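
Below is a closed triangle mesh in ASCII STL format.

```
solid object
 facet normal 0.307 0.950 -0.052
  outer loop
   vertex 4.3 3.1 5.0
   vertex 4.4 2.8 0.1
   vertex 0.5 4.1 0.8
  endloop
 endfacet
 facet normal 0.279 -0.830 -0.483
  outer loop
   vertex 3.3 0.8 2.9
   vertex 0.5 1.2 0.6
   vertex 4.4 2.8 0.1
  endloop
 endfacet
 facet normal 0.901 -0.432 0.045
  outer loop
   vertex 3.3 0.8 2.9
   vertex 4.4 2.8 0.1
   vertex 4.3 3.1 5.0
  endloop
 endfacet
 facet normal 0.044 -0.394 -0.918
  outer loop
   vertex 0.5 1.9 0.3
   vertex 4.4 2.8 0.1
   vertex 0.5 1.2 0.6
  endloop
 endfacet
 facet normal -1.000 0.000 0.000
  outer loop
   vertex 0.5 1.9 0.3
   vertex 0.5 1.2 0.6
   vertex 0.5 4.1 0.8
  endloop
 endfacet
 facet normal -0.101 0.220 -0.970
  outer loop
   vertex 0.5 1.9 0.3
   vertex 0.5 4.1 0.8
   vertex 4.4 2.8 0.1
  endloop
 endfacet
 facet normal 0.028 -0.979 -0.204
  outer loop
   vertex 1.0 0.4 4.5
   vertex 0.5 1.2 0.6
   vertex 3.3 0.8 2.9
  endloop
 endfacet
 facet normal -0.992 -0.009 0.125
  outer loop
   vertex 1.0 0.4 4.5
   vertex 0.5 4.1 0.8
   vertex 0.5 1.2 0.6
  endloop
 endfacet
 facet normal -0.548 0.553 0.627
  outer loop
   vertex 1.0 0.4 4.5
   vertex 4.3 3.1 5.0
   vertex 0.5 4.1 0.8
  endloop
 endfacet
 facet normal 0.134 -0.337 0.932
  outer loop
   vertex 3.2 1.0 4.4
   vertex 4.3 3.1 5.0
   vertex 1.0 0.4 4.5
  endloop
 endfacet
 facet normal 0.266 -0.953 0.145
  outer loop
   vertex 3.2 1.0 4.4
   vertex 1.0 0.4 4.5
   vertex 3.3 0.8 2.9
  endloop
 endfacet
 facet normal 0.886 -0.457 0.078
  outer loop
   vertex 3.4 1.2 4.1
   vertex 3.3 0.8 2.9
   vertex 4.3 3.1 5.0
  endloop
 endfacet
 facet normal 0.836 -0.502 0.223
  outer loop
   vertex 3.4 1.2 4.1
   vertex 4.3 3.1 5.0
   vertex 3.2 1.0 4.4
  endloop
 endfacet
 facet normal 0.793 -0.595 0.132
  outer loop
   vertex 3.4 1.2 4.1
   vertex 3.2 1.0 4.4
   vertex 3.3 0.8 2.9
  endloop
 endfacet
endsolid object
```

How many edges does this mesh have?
21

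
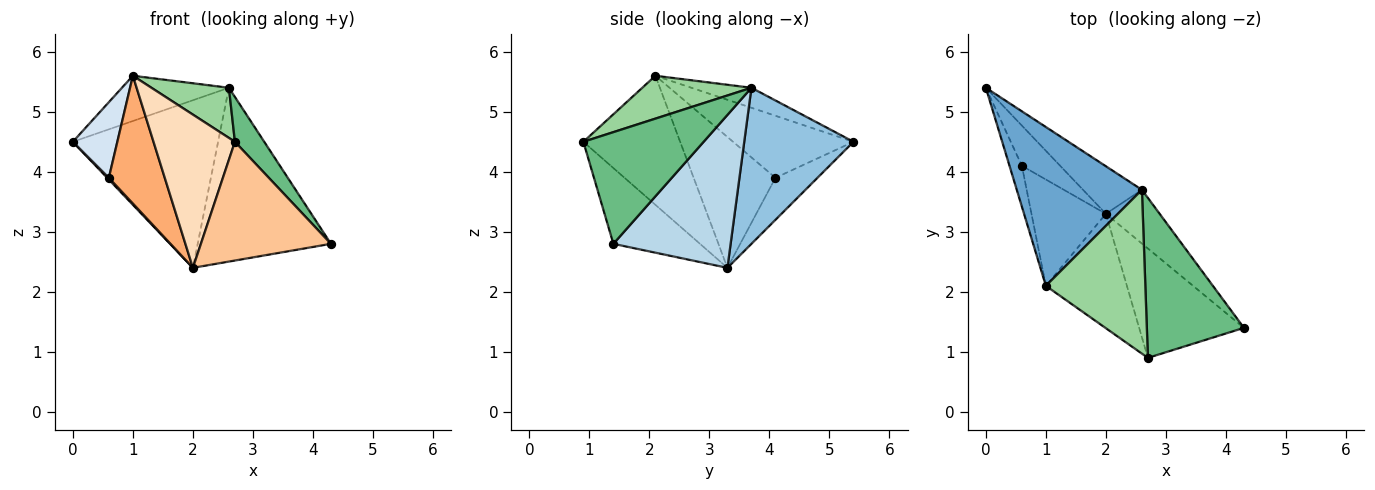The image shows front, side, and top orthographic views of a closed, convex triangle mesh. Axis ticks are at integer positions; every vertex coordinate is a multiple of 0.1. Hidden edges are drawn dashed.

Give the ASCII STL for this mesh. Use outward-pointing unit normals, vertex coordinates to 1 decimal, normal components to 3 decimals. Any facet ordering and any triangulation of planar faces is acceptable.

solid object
 facet normal -0.152 0.271 0.951
  outer loop
   vertex 2.6 3.7 5.4
   vertex 0.0 5.4 4.5
   vertex 1.0 2.1 5.6
  endloop
 endfacet
 facet normal 0.586 0.779 -0.221
  outer loop
   vertex 2.6 3.7 5.4
   vertex 2.0 3.3 2.4
   vertex 0.0 5.4 4.5
  endloop
 endfacet
 facet normal 0.643 0.731 -0.226
  outer loop
   vertex 2.6 3.7 5.4
   vertex 4.3 1.4 2.8
   vertex 2.0 3.3 2.4
  endloop
 endfacet
 facet normal -0.922 -0.341 -0.184
  outer loop
   vertex 0.6 4.1 3.9
   vertex 1.0 2.1 5.6
   vertex 0.0 5.4 4.5
  endloop
 endfacet
 facet normal -0.739 -0.030 -0.673
  outer loop
   vertex 0.6 4.1 3.9
   vertex 0.0 5.4 4.5
   vertex 2.0 3.3 2.4
  endloop
 endfacet
 facet normal -0.747 -0.511 -0.425
  outer loop
   vertex 0.6 4.1 3.9
   vertex 2.0 3.3 2.4
   vertex 1.0 2.1 5.6
  endloop
 endfacet
 facet normal -0.440 -0.661 -0.608
  outer loop
   vertex 2.7 0.9 4.5
   vertex 2.0 3.3 2.4
   vertex 4.3 1.4 2.8
  endloop
 endfacet
 facet normal -0.690 -0.580 -0.433
  outer loop
   vertex 2.7 0.9 4.5
   vertex 1.0 2.1 5.6
   vertex 2.0 3.3 2.4
  endloop
 endfacet
 facet normal 0.742 -0.181 0.645
  outer loop
   vertex 2.7 0.9 4.5
   vertex 4.3 1.4 2.8
   vertex 2.6 3.7 5.4
  endloop
 endfacet
 facet normal 0.381 -0.271 0.884
  outer loop
   vertex 2.7 0.9 4.5
   vertex 2.6 3.7 5.4
   vertex 1.0 2.1 5.6
  endloop
 endfacet
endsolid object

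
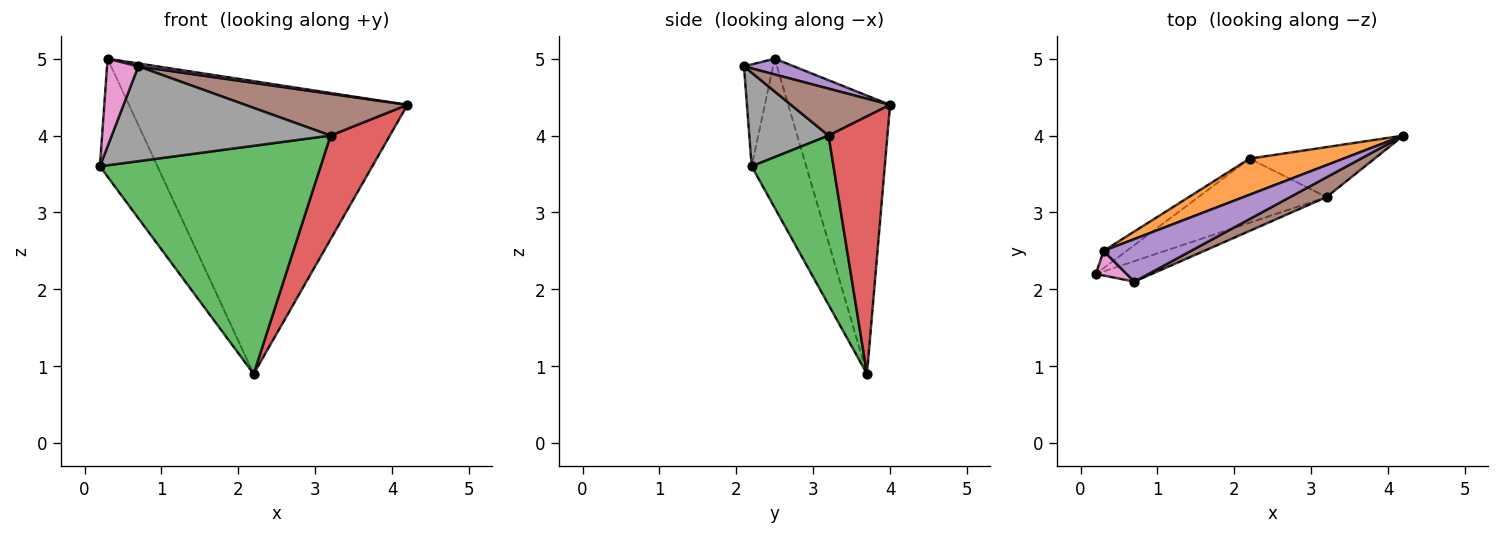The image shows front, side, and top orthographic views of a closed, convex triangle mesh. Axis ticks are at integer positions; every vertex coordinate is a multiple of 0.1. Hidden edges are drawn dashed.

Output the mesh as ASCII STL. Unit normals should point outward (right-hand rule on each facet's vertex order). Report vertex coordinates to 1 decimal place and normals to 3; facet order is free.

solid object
 facet normal -0.684 0.722 -0.106
  outer loop
   vertex 0.3 2.5 5.0
   vertex 2.2 3.7 0.9
   vertex 0.2 2.2 3.6
  endloop
 endfacet
 facet normal -0.341 0.933 0.115
  outer loop
   vertex 0.3 2.5 5.0
   vertex 4.2 4.0 4.4
   vertex 2.2 3.7 0.9
  endloop
 endfacet
 facet normal 0.336 -0.907 -0.255
  outer loop
   vertex 3.2 3.2 4.0
   vertex 0.2 2.2 3.6
   vertex 2.2 3.7 0.9
  endloop
 endfacet
 facet normal 0.667 -0.672 -0.323
  outer loop
   vertex 3.2 3.2 4.0
   vertex 2.2 3.7 0.9
   vertex 4.2 4.0 4.4
  endloop
 endfacet
 facet normal 0.177 -0.068 0.982
  outer loop
   vertex 0.7 2.1 4.9
   vertex 4.2 4.0 4.4
   vertex 0.3 2.5 5.0
  endloop
 endfacet
 facet normal 0.483 -0.791 0.375
  outer loop
   vertex 0.7 2.1 4.9
   vertex 3.2 3.2 4.0
   vertex 4.2 4.0 4.4
  endloop
 endfacet
 facet normal -0.667 -0.717 0.201
  outer loop
   vertex 0.7 2.1 4.9
   vertex 0.3 2.5 5.0
   vertex 0.2 2.2 3.6
  endloop
 endfacet
 facet normal 0.334 -0.921 -0.199
  outer loop
   vertex 0.7 2.1 4.9
   vertex 0.2 2.2 3.6
   vertex 3.2 3.2 4.0
  endloop
 endfacet
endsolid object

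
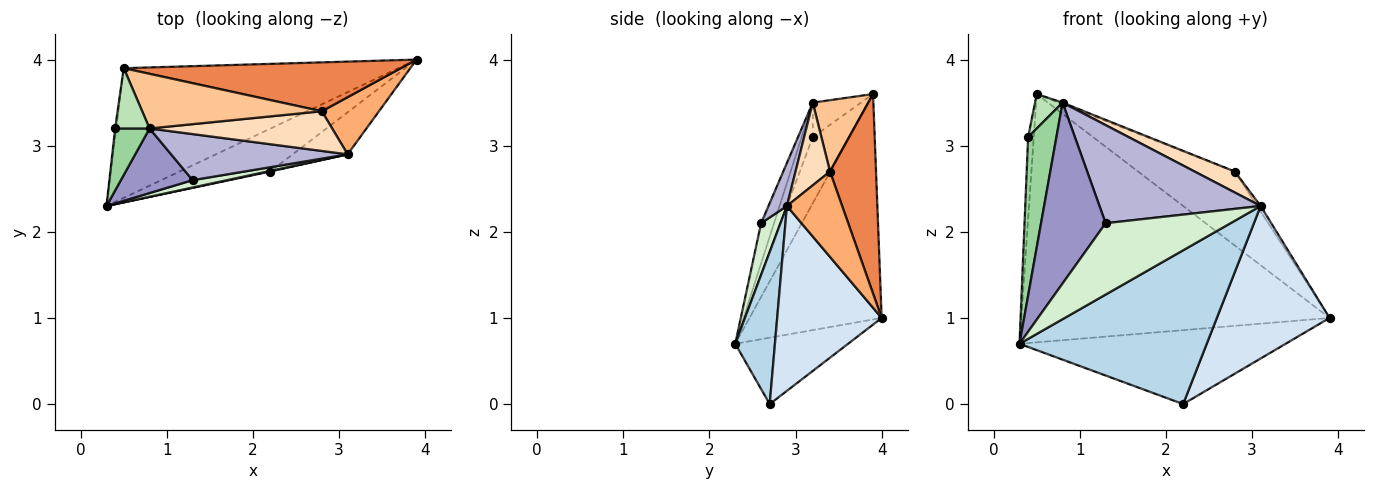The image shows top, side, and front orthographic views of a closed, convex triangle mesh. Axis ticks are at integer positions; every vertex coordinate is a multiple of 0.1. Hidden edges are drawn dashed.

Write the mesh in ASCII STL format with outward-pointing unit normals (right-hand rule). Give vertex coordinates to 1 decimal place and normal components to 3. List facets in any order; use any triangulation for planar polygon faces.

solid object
 facet normal -0.355 0.829 -0.433
  outer loop
   vertex 0.5 3.9 3.6
   vertex 3.9 4.0 1.0
   vertex 0.3 2.3 0.7
  endloop
 endfacet
 facet normal -0.344 0.812 -0.471
  outer loop
   vertex 2.2 2.7 0.0
   vertex 0.3 2.3 0.7
   vertex 3.9 4.0 1.0
  endloop
 endfacet
 facet normal 0.207 -0.978 0.004
  outer loop
   vertex 3.1 2.9 2.3
   vertex 0.3 2.3 0.7
   vertex 2.2 2.7 0.0
  endloop
 endfacet
 facet normal 0.666 -0.719 -0.198
  outer loop
   vertex 3.1 2.9 2.3
   vertex 2.2 2.7 0.0
   vertex 3.9 4.0 1.0
  endloop
 endfacet
 facet normal 0.369 0.775 0.512
  outer loop
   vertex 2.8 3.4 2.7
   vertex 3.9 4.0 1.0
   vertex 0.5 3.9 3.6
  endloop
 endfacet
 facet normal 0.830 0.053 0.556
  outer loop
   vertex 2.8 3.4 2.7
   vertex 3.1 2.9 2.3
   vertex 3.9 4.0 1.0
  endloop
 endfacet
 facet normal 0.369 0.025 0.929
  outer loop
   vertex 2.8 3.4 2.7
   vertex 0.5 3.9 3.6
   vertex 0.8 3.2 3.5
  endloop
 endfacet
 facet normal 0.372 -0.434 0.821
  outer loop
   vertex 2.8 3.4 2.7
   vertex 0.8 3.2 3.5
   vertex 3.1 2.9 2.3
  endloop
 endfacet
 facet normal -0.988 0.153 -0.016
  outer loop
   vertex 0.4 3.2 3.1
   vertex 0.5 3.9 3.6
   vertex 0.3 2.3 0.7
  endloop
 endfacet
 facet normal -0.342 -0.875 0.342
  outer loop
   vertex 0.4 3.2 3.1
   vertex 0.3 2.3 0.7
   vertex 0.8 3.2 3.5
  endloop
 endfacet
 facet normal -0.656 -0.375 0.656
  outer loop
   vertex 0.4 3.2 3.1
   vertex 0.8 3.2 3.5
   vertex 0.5 3.9 3.6
  endloop
 endfacet
 facet normal 0.153 -0.983 0.102
  outer loop
   vertex 1.3 2.6 2.1
   vertex 0.3 2.3 0.7
   vertex 3.1 2.9 2.3
  endloop
 endfacet
 facet normal -0.185 -0.925 0.331
  outer loop
   vertex 1.3 2.6 2.1
   vertex 0.8 3.2 3.5
   vertex 0.3 2.3 0.7
  endloop
 endfacet
 facet normal 0.103 -0.900 0.423
  outer loop
   vertex 1.3 2.6 2.1
   vertex 3.1 2.9 2.3
   vertex 0.8 3.2 3.5
  endloop
 endfacet
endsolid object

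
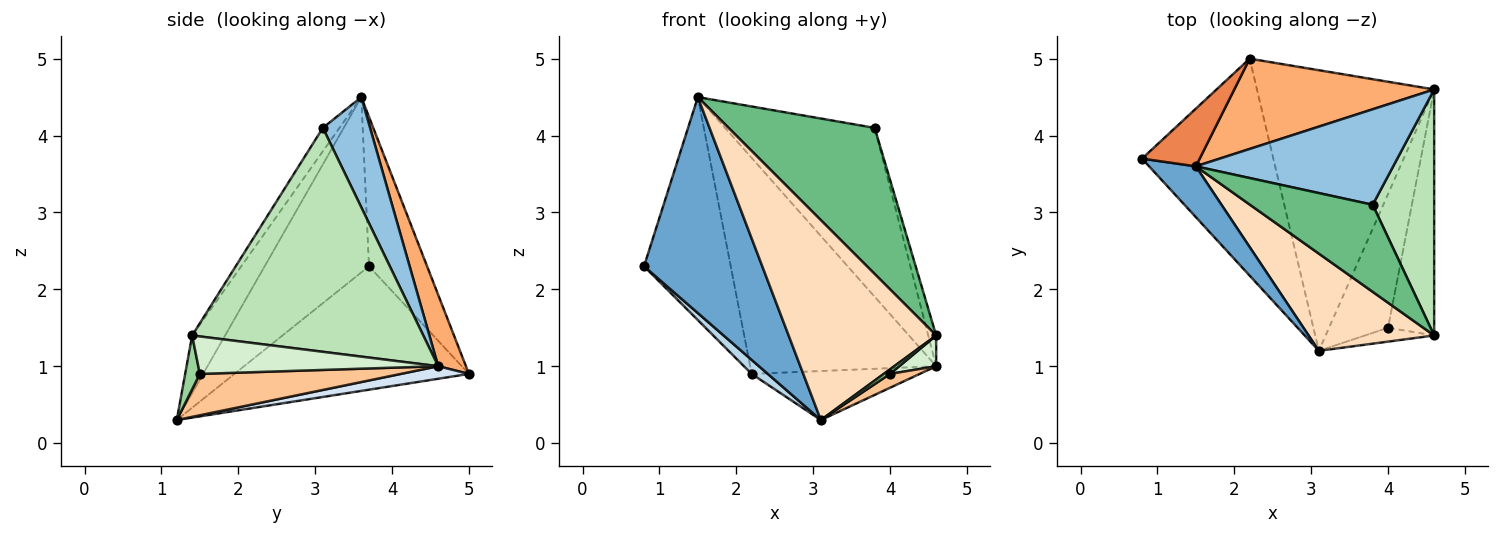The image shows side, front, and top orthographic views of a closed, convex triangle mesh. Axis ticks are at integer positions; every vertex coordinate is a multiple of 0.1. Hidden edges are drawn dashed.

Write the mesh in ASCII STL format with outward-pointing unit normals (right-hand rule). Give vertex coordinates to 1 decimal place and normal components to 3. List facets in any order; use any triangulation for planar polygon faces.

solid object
 facet normal -0.652 -0.738 0.174
  outer loop
   vertex 1.5 3.6 4.5
   vertex 0.8 3.7 2.3
   vertex 3.1 1.2 0.3
  endloop
 endfacet
 facet normal 0.265 0.839 0.475
  outer loop
   vertex 3.8 3.1 4.1
   vertex 4.6 4.6 1.0
   vertex 1.5 3.6 4.5
  endloop
 endfacet
 facet normal -0.684 -0.047 -0.728
  outer loop
   vertex 2.2 5.0 0.9
   vertex 3.1 1.2 0.3
   vertex 0.8 3.7 2.3
  endloop
 endfacet
 facet normal 0.070 0.172 -0.983
  outer loop
   vertex 2.2 5.0 0.9
   vertex 4.6 4.6 1.0
   vertex 3.1 1.2 0.3
  endloop
 endfacet
 facet normal -0.544 0.812 0.210
  outer loop
   vertex 2.2 5.0 0.9
   vertex 0.8 3.7 2.3
   vertex 1.5 3.6 4.5
  endloop
 endfacet
 facet normal 0.136 0.914 0.382
  outer loop
   vertex 2.2 5.0 0.9
   vertex 1.5 3.6 4.5
   vertex 4.6 4.6 1.0
  endloop
 endfacet
 facet normal 0.572 -0.084 -0.816
  outer loop
   vertex 4.0 1.5 0.9
   vertex 3.1 1.2 0.3
   vertex 4.6 4.6 1.0
  endloop
 endfacet
 facet normal -0.197 -0.882 0.429
  outer loop
   vertex 4.6 1.4 1.4
   vertex 1.5 3.6 4.5
   vertex 3.1 1.2 0.3
  endloop
 endfacet
 facet normal -0.097 -0.855 0.509
  outer loop
   vertex 4.6 1.4 1.4
   vertex 3.8 3.1 4.1
   vertex 1.5 3.6 4.5
  endloop
 endfacet
 facet normal 0.594 -0.254 -0.763
  outer loop
   vertex 4.6 1.4 1.4
   vertex 3.1 1.2 0.3
   vertex 4.0 1.5 0.9
  endloop
 endfacet
 facet normal 0.964 0.033 0.265
  outer loop
   vertex 4.6 1.4 1.4
   vertex 4.6 4.6 1.0
   vertex 3.8 3.1 4.1
  endloop
 endfacet
 facet normal 0.628 -0.097 -0.772
  outer loop
   vertex 4.6 1.4 1.4
   vertex 4.0 1.5 0.9
   vertex 4.6 4.6 1.0
  endloop
 endfacet
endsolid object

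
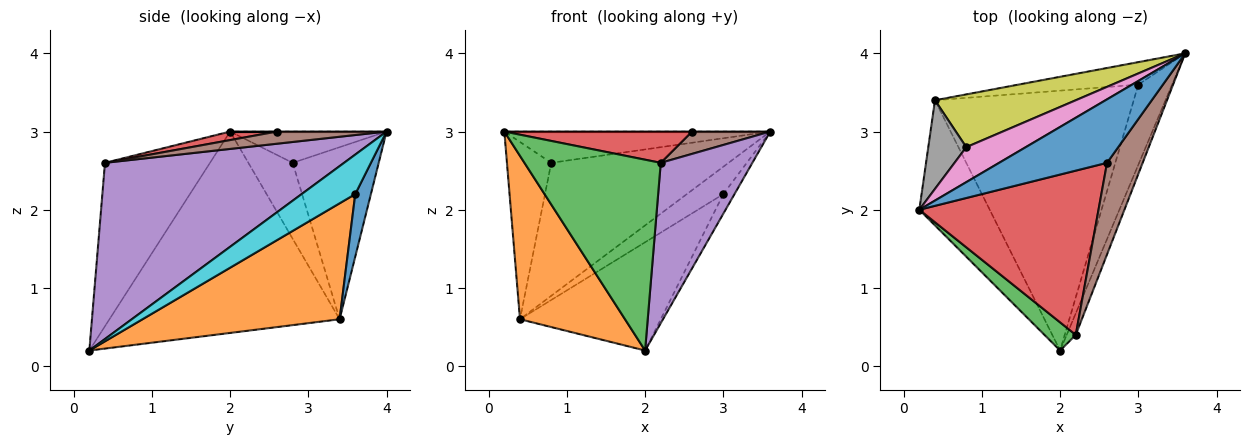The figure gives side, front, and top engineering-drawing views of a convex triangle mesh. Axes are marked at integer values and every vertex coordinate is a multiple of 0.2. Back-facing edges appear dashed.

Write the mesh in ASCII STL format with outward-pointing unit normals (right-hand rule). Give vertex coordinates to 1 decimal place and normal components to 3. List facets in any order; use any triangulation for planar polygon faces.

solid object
 facet normal 0.000 0.000 1.000
  outer loop
   vertex 2.6 2.6 3.0
   vertex 3.6 4.0 3.0
   vertex 0.2 2.0 3.0
  endloop
 endfacet
 facet normal -0.867 -0.396 -0.303
  outer loop
   vertex 0.4 3.4 0.6
   vertex 2.0 0.2 0.2
   vertex 0.2 2.0 3.0
  endloop
 endfacet
 facet normal -0.606 -0.787 0.116
  outer loop
   vertex 2.2 0.4 2.6
   vertex 0.2 2.0 3.0
   vertex 2.0 0.2 0.2
  endloop
 endfacet
 facet normal 0.047 -0.187 0.981
  outer loop
   vertex 2.2 0.4 2.6
   vertex 2.6 2.6 3.0
   vertex 0.2 2.0 3.0
  endloop
 endfacet
 facet normal 0.933 -0.357 -0.048
  outer loop
   vertex 2.2 0.4 2.6
   vertex 2.0 0.2 0.2
   vertex 3.6 4.0 3.0
  endloop
 endfacet
 facet normal 0.315 -0.225 0.922
  outer loop
   vertex 2.2 0.4 2.6
   vertex 3.6 4.0 3.0
   vertex 2.6 2.6 3.0
  endloop
 endfacet
 facet normal -0.365 0.621 0.694
  outer loop
   vertex 0.8 2.8 2.6
   vertex 0.2 2.0 3.0
   vertex 3.6 4.0 3.0
  endloop
 endfacet
 facet normal -0.667 0.667 0.333
  outer loop
   vertex 0.8 2.8 2.6
   vertex 0.4 3.4 0.6
   vertex 0.2 2.0 3.0
  endloop
 endfacet
 facet normal -0.411 0.847 0.336
  outer loop
   vertex 0.8 2.8 2.6
   vertex 3.6 4.0 3.0
   vertex 0.4 3.4 0.6
  endloop
 endfacet
 facet normal 0.751 0.156 -0.641
  outer loop
   vertex 3.0 3.6 2.2
   vertex 3.6 4.0 3.0
   vertex 2.0 0.2 0.2
  endloop
 endfacet
 facet normal 0.314 0.734 -0.603
  outer loop
   vertex 3.0 3.6 2.2
   vertex 0.4 3.4 0.6
   vertex 3.6 4.0 3.0
  endloop
 endfacet
 facet normal 0.474 0.339 -0.813
  outer loop
   vertex 3.0 3.6 2.2
   vertex 2.0 0.2 0.2
   vertex 0.4 3.4 0.6
  endloop
 endfacet
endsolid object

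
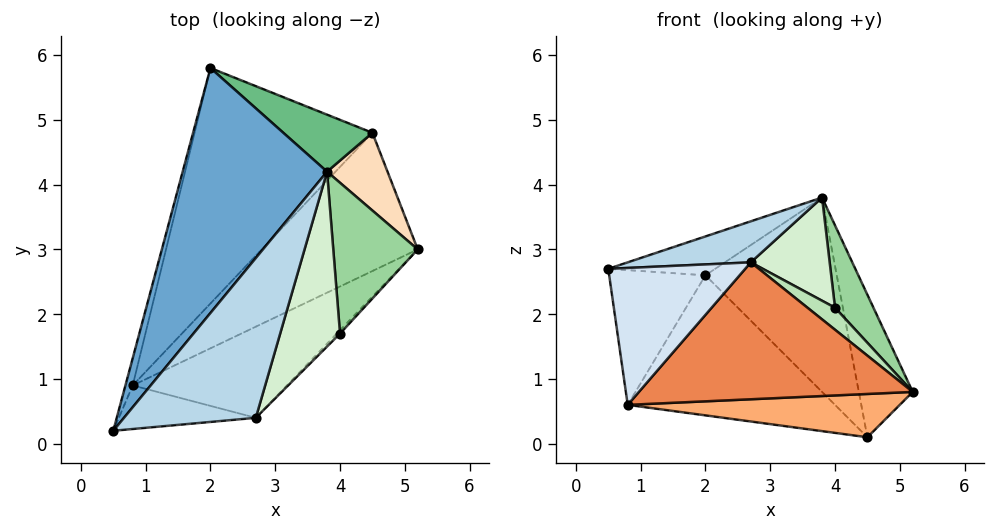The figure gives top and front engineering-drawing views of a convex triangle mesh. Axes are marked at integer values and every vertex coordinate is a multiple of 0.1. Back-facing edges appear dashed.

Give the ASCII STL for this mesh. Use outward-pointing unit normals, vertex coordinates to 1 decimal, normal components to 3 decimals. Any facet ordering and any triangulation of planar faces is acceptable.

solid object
 facet normal -0.461 0.139 0.877
  outer loop
   vertex 3.8 4.2 3.8
   vertex 2.0 5.8 2.6
   vertex 0.5 0.2 2.7
  endloop
 endfacet
 facet normal -0.965 0.258 -0.052
  outer loop
   vertex 0.8 0.9 0.6
   vertex 0.5 0.2 2.7
   vertex 2.0 5.8 2.6
  endloop
 endfacet
 facet normal -0.021 -0.249 0.968
  outer loop
   vertex 2.7 0.4 2.8
   vertex 3.8 4.2 3.8
   vertex 0.5 0.2 2.7
  endloop
 endfacet
 facet normal 0.100 -0.948 -0.302
  outer loop
   vertex 2.7 0.4 2.8
   vertex 0.5 0.2 2.7
   vertex 0.8 0.9 0.6
  endloop
 endfacet
 facet normal 0.389 -0.767 -0.510
  outer loop
   vertex 2.7 0.4 2.8
   vertex 0.8 0.9 0.6
   vertex 5.2 3.0 0.8
  endloop
 endfacet
 facet normal 0.183 -0.294 -0.938
  outer loop
   vertex 4.5 4.8 0.1
   vertex 5.2 3.0 0.8
   vertex 0.8 0.9 0.6
  endloop
 endfacet
 facet normal -0.548 0.428 -0.719
  outer loop
   vertex 4.5 4.8 0.1
   vertex 0.8 0.9 0.6
   vertex 2.0 5.8 2.6
  endloop
 endfacet
 facet normal 0.872 0.430 0.235
  outer loop
   vertex 4.5 4.8 0.1
   vertex 3.8 4.2 3.8
   vertex 5.2 3.0 0.8
  endloop
 endfacet
 facet normal 0.554 0.799 0.234
  outer loop
   vertex 4.5 4.8 0.1
   vertex 2.0 5.8 2.6
   vertex 3.8 4.2 3.8
  endloop
 endfacet
 facet normal 0.827 -0.270 0.494
  outer loop
   vertex 4.0 1.7 2.1
   vertex 5.2 3.0 0.8
   vertex 3.8 4.2 3.8
  endloop
 endfacet
 facet normal 0.672 -0.732 -0.112
  outer loop
   vertex 4.0 1.7 2.1
   vertex 2.7 0.4 2.8
   vertex 5.2 3.0 0.8
  endloop
 endfacet
 facet normal 0.697 -0.364 0.618
  outer loop
   vertex 4.0 1.7 2.1
   vertex 3.8 4.2 3.8
   vertex 2.7 0.4 2.8
  endloop
 endfacet
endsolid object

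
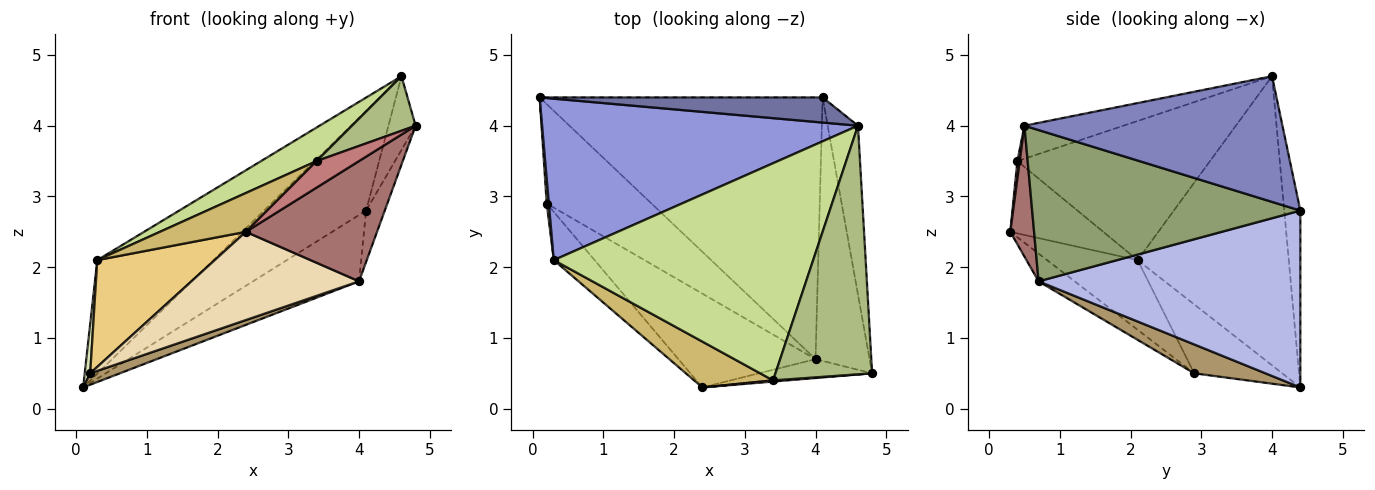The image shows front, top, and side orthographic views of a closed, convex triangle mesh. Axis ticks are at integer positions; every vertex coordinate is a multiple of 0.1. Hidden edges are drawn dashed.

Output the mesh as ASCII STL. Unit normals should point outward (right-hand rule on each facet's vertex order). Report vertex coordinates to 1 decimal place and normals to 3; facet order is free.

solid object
 facet normal -0.151 0.959 0.242
  outer loop
   vertex 4.1 4.4 2.8
   vertex 0.1 4.4 0.3
   vertex 4.6 4.0 4.7
  endloop
 endfacet
 facet normal 0.967 0.102 -0.233
  outer loop
   vertex 4.1 4.4 2.8
   vertex 4.6 4.0 4.7
   vertex 4.8 0.5 4.0
  endloop
 endfacet
 facet normal -0.599 0.460 0.655
  outer loop
   vertex 0.3 2.1 2.1
   vertex 4.6 4.0 4.7
   vertex 0.1 4.4 0.3
  endloop
 endfacet
 facet normal 0.518 0.210 -0.829
  outer loop
   vertex 4.0 0.7 1.8
   vertex 0.1 4.4 0.3
   vertex 4.1 4.4 2.8
  endloop
 endfacet
 facet normal 0.940 0.065 -0.336
  outer loop
   vertex 4.0 0.7 1.8
   vertex 4.1 4.4 2.8
   vertex 4.8 0.5 4.0
  endloop
 endfacet
 facet normal -0.316 -0.203 0.927
  outer loop
   vertex 3.4 0.4 3.5
   vertex 4.8 0.5 4.0
   vertex 4.6 4.0 4.7
  endloop
 endfacet
 facet normal -0.468 -0.135 0.873
  outer loop
   vertex 3.4 0.4 3.5
   vertex 4.6 4.0 4.7
   vertex 0.3 2.1 2.1
  endloop
 endfacet
 facet normal -0.998 -0.062 0.031
  outer loop
   vertex 0.2 2.9 0.5
   vertex 0.3 2.1 2.1
   vertex 0.1 4.4 0.3
  endloop
 endfacet
 facet normal 0.264 -0.110 -0.958
  outer loop
   vertex 0.2 2.9 0.5
   vertex 0.1 4.4 0.3
   vertex 4.0 0.7 1.8
  endloop
 endfacet
 facet normal -0.573 -0.529 0.626
  outer loop
   vertex 2.4 0.3 2.5
   vertex 3.4 0.4 3.5
   vertex 0.3 2.1 2.1
  endloop
 endfacet
 facet normal -0.575 -0.746 -0.337
  outer loop
   vertex 2.4 0.3 2.5
   vertex 0.3 2.1 2.1
   vertex 0.2 2.9 0.5
  endloop
 endfacet
 facet normal -0.146 -0.678 -0.721
  outer loop
   vertex 2.4 0.3 2.5
   vertex 0.2 2.9 0.5
   vertex 4.0 0.7 1.8
  endloop
 endfacet
 facet normal 0.176 -0.972 -0.153
  outer loop
   vertex 2.4 0.3 2.5
   vertex 4.0 0.7 1.8
   vertex 4.8 0.5 4.0
  endloop
 endfacet
 facet normal 0.055 -0.997 0.044
  outer loop
   vertex 2.4 0.3 2.5
   vertex 4.8 0.5 4.0
   vertex 3.4 0.4 3.5
  endloop
 endfacet
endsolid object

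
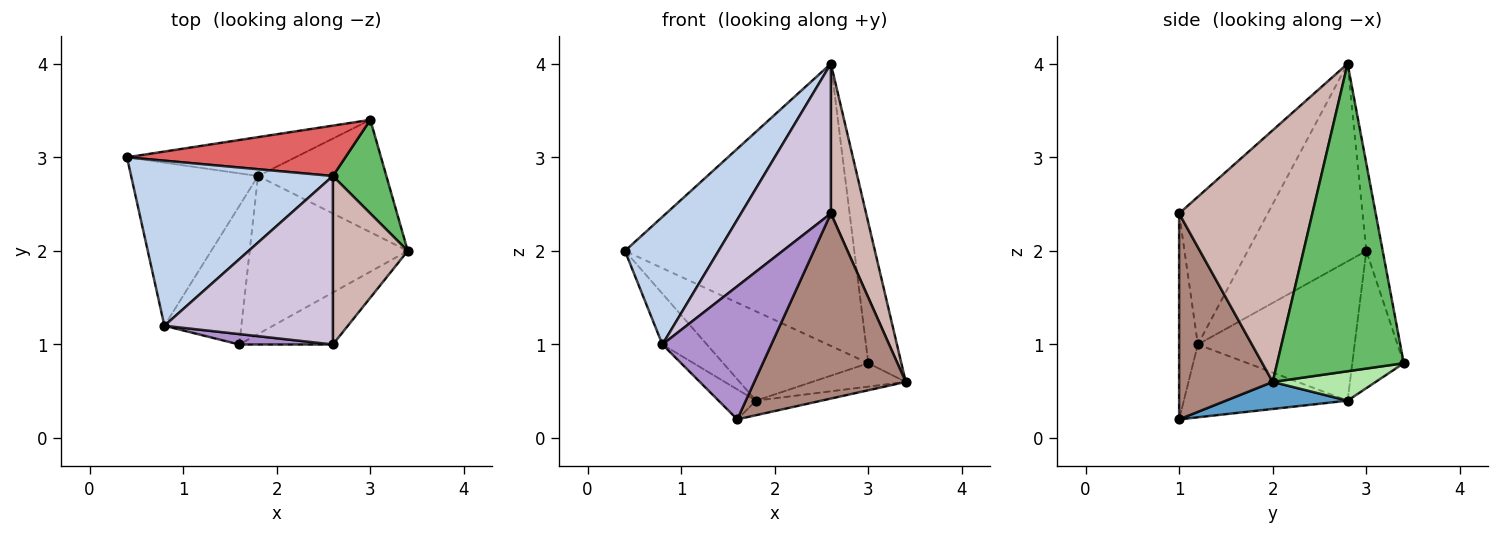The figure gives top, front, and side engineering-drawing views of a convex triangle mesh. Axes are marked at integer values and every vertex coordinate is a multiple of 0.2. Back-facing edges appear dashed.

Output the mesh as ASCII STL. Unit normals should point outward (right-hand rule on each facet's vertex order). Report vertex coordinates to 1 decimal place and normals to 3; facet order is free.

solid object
 facet normal 0.168 0.090 -0.982
  outer loop
   vertex 1.8 2.8 0.4
   vertex 3.4 2.0 0.6
   vertex 1.6 1.0 0.2
  endloop
 endfacet
 facet normal -0.612 -0.484 0.625
  outer loop
   vertex 0.8 1.2 1.0
   vertex 2.6 2.8 4.0
   vertex 0.4 3.0 2.0
  endloop
 endfacet
 facet normal -0.724 0.205 -0.659
  outer loop
   vertex 0.8 1.2 1.0
   vertex 0.4 3.0 2.0
   vertex 1.8 2.8 0.4
  endloop
 endfacet
 facet normal -0.679 0.155 -0.718
  outer loop
   vertex 0.8 1.2 1.0
   vertex 1.8 2.8 0.4
   vertex 1.6 1.0 0.2
  endloop
 endfacet
 facet normal 0.954 0.249 0.166
  outer loop
   vertex 3.0 3.4 0.8
   vertex 2.6 2.8 4.0
   vertex 3.4 2.0 0.6
  endloop
 endfacet
 facet normal 0.219 0.199 -0.955
  outer loop
   vertex 3.0 3.4 0.8
   vertex 3.4 2.0 0.6
   vertex 1.8 2.8 0.4
  endloop
 endfacet
 facet normal -0.070 0.982 0.175
  outer loop
   vertex 3.0 3.4 0.8
   vertex 0.4 3.0 2.0
   vertex 2.6 2.8 4.0
  endloop
 endfacet
 facet normal -0.309 0.872 -0.380
  outer loop
   vertex 3.0 3.4 0.8
   vertex 1.8 2.8 0.4
   vertex 0.4 3.0 2.0
  endloop
 endfacet
 facet normal -0.169 -0.983 0.077
  outer loop
   vertex 2.6 1.0 2.4
   vertex 0.8 1.2 1.0
   vertex 1.6 1.0 0.2
  endloop
 endfacet
 facet normal -0.548 -0.556 0.625
  outer loop
   vertex 2.6 1.0 2.4
   vertex 2.6 2.8 4.0
   vertex 0.8 1.2 1.0
  endloop
 endfacet
 facet normal 0.511 -0.827 -0.232
  outer loop
   vertex 2.6 1.0 2.4
   vertex 1.6 1.0 0.2
   vertex 3.4 2.0 0.6
  endloop
 endfacet
 facet normal 0.929 -0.246 0.276
  outer loop
   vertex 2.6 1.0 2.4
   vertex 3.4 2.0 0.6
   vertex 2.6 2.8 4.0
  endloop
 endfacet
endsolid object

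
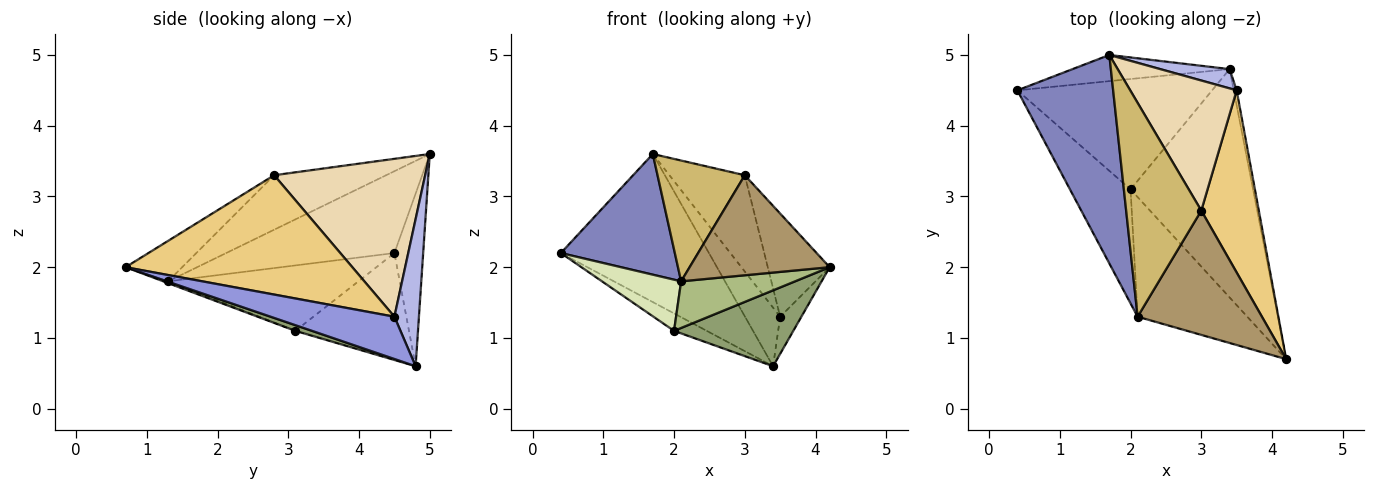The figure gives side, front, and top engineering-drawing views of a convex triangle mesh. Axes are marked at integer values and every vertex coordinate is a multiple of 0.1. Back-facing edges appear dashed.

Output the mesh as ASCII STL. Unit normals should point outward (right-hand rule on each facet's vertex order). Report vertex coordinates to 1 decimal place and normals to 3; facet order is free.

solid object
 facet normal -0.188 0.967 -0.171
  outer loop
   vertex 1.7 5.0 3.6
   vertex 3.4 4.8 0.6
   vertex 0.4 4.5 2.2
  endloop
 endfacet
 facet normal -0.595 -0.403 0.696
  outer loop
   vertex 2.1 1.3 1.8
   vertex 1.7 5.0 3.6
   vertex 0.4 4.5 2.2
  endloop
 endfacet
 facet normal 0.983 0.169 -0.068
  outer loop
   vertex 3.5 4.5 1.3
   vertex 4.2 0.7 2.0
   vertex 3.4 4.8 0.6
  endloop
 endfacet
 facet normal 0.553 0.792 0.260
  outer loop
   vertex 3.5 4.5 1.3
   vertex 3.4 4.8 0.6
   vertex 1.7 5.0 3.6
  endloop
 endfacet
 facet normal 0.044 -0.315 -0.948
  outer loop
   vertex 2.0 3.1 1.1
   vertex 3.4 4.8 0.6
   vertex 4.2 0.7 2.0
  endloop
 endfacet
 facet normal -0.015 -0.363 -0.932
  outer loop
   vertex 2.0 3.1 1.1
   vertex 4.2 0.7 2.0
   vertex 2.1 1.3 1.8
  endloop
 endfacet
 facet normal -0.477 0.137 -0.868
  outer loop
   vertex 2.0 3.1 1.1
   vertex 0.4 4.5 2.2
   vertex 3.4 4.8 0.6
  endloop
 endfacet
 facet normal -0.702 -0.292 -0.650
  outer loop
   vertex 2.0 3.1 1.1
   vertex 2.1 1.3 1.8
   vertex 0.4 4.5 2.2
  endloop
 endfacet
 facet normal -0.246 -0.608 0.755
  outer loop
   vertex 3.0 2.8 3.3
   vertex 2.1 1.3 1.8
   vertex 4.2 0.7 2.0
  endloop
 endfacet
 facet normal -0.534 -0.416 0.736
  outer loop
   vertex 3.0 2.8 3.3
   vertex 1.7 5.0 3.6
   vertex 2.1 1.3 1.8
  endloop
 endfacet
 facet normal 0.875 0.239 0.422
  outer loop
   vertex 3.0 2.8 3.3
   vertex 4.2 0.7 2.0
   vertex 3.5 4.5 1.3
  endloop
 endfacet
 facet normal 0.766 0.382 0.517
  outer loop
   vertex 3.0 2.8 3.3
   vertex 3.5 4.5 1.3
   vertex 1.7 5.0 3.6
  endloop
 endfacet
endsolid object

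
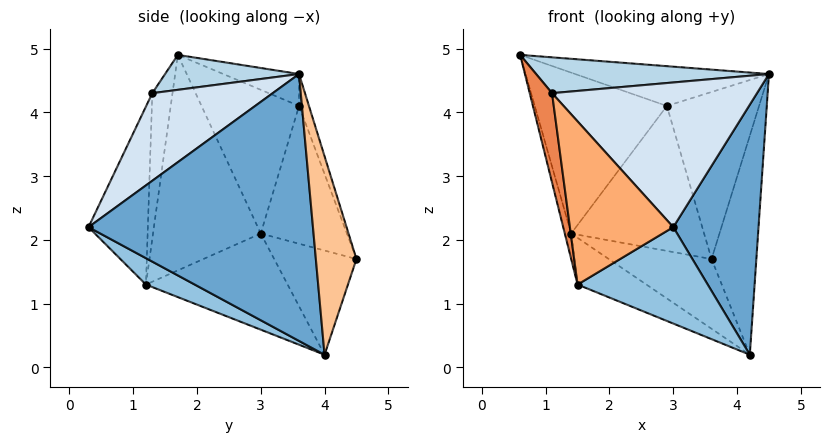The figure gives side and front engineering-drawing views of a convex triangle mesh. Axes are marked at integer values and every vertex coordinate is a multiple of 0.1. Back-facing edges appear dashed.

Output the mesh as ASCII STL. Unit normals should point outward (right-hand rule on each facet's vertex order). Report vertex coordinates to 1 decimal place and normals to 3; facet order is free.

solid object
 facet normal 0.931 -0.353 -0.096
  outer loop
   vertex 4.2 4.0 0.2
   vertex 4.5 3.6 4.6
   vertex 3.0 0.3 2.2
  endloop
 endfacet
 facet normal 0.193 -0.514 -0.836
  outer loop
   vertex 1.5 1.2 1.3
   vertex 4.2 4.0 0.2
   vertex 3.0 0.3 2.2
  endloop
 endfacet
 facet normal 0.354 -0.615 0.705
  outer loop
   vertex 1.1 1.3 4.3
   vertex 4.5 3.6 4.6
   vertex 0.6 1.7 4.9
  endloop
 endfacet
 facet normal 0.382 -0.651 0.656
  outer loop
   vertex 1.1 1.3 4.3
   vertex 3.0 0.3 2.2
   vertex 4.5 3.6 4.6
  endloop
 endfacet
 facet normal -0.670 -0.740 -0.065
  outer loop
   vertex 1.1 1.3 4.3
   vertex 0.6 1.7 4.9
   vertex 1.5 1.2 1.3
  endloop
 endfacet
 facet normal -0.498 -0.867 -0.037
  outer loop
   vertex 1.1 1.3 4.3
   vertex 1.5 1.2 1.3
   vertex 3.0 0.3 2.2
  endloop
 endfacet
 facet normal 0.671 0.741 0.022
  outer loop
   vertex 3.6 4.5 1.7
   vertex 4.5 3.6 4.6
   vertex 4.2 4.0 0.2
  endloop
 endfacet
 facet normal -0.237 0.607 0.759
  outer loop
   vertex 2.9 3.6 4.1
   vertex 0.6 1.7 4.9
   vertex 4.5 3.6 4.6
  endloop
 endfacet
 facet normal -0.101 0.941 0.323
  outer loop
   vertex 2.9 3.6 4.1
   vertex 4.5 3.6 4.6
   vertex 3.6 4.5 1.7
  endloop
 endfacet
 facet normal -0.967 0.057 -0.250
  outer loop
   vertex 1.4 3.0 2.1
   vertex 1.5 1.2 1.3
   vertex 0.6 1.7 4.9
  endloop
 endfacet
 facet normal -0.582 0.788 0.200
  outer loop
   vertex 1.4 3.0 2.1
   vertex 0.6 1.7 4.9
   vertex 2.9 3.6 4.1
  endloop
 endfacet
 facet normal -0.537 0.829 0.154
  outer loop
   vertex 1.4 3.0 2.1
   vertex 2.9 3.6 4.1
   vertex 3.6 4.5 1.7
  endloop
 endfacet
 facet normal -0.606 0.295 -0.739
  outer loop
   vertex 1.4 3.0 2.1
   vertex 4.2 4.0 0.2
   vertex 1.5 1.2 1.3
  endloop
 endfacet
 facet normal -0.557 0.695 -0.454
  outer loop
   vertex 1.4 3.0 2.1
   vertex 3.6 4.5 1.7
   vertex 4.2 4.0 0.2
  endloop
 endfacet
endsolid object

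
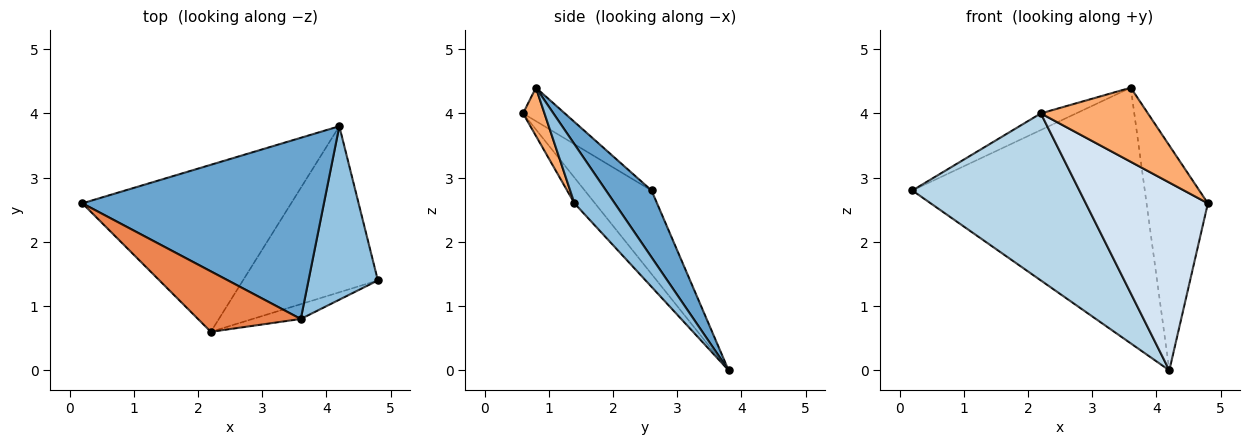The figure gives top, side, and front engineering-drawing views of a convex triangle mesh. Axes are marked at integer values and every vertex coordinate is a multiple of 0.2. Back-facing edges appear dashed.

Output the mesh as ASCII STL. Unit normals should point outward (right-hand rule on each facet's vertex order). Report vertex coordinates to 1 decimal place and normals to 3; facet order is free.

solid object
 facet normal 0.158 0.806 0.571
  outer loop
   vertex 3.6 0.8 4.4
   vertex 4.2 3.8 0.0
   vertex 0.2 2.6 2.8
  endloop
 endfacet
 facet normal 0.462 0.702 0.542
  outer loop
   vertex 3.6 0.8 4.4
   vertex 4.8 1.4 2.6
   vertex 4.2 3.8 0.0
  endloop
 endfacet
 facet normal -0.272 -0.680 -0.680
  outer loop
   vertex 2.2 0.6 4.0
   vertex 0.2 2.6 2.8
   vertex 4.2 3.8 0.0
  endloop
 endfacet
 facet normal -0.125 -0.743 -0.657
  outer loop
   vertex 2.2 0.6 4.0
   vertex 4.2 3.8 0.0
   vertex 4.8 1.4 2.6
  endloop
 endfacet
 facet normal -0.299 0.253 0.920
  outer loop
   vertex 2.2 0.6 4.0
   vertex 3.6 0.8 4.4
   vertex 0.2 2.6 2.8
  endloop
 endfacet
 facet normal 0.192 -0.962 -0.192
  outer loop
   vertex 2.2 0.6 4.0
   vertex 4.8 1.4 2.6
   vertex 3.6 0.8 4.4
  endloop
 endfacet
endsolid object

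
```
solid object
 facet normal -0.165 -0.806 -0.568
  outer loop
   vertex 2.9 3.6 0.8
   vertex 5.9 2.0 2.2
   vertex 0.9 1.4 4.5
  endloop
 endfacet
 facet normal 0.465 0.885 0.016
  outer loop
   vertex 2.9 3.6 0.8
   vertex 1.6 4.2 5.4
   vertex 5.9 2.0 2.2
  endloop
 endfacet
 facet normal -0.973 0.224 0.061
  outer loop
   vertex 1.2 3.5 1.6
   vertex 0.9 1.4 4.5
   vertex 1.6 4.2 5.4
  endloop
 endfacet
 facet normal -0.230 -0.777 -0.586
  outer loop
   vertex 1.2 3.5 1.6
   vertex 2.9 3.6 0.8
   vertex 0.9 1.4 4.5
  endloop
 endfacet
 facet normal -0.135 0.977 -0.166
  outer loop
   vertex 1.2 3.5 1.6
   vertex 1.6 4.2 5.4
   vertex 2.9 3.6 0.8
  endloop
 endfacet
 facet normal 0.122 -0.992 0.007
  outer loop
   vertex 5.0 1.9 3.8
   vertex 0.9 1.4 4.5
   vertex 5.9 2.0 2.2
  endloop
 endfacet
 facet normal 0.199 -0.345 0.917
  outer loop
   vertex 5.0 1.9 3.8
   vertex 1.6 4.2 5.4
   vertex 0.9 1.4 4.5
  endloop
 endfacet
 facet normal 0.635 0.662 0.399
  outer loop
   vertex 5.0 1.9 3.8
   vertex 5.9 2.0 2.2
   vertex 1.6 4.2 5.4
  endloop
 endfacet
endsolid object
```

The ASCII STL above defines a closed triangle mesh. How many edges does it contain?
12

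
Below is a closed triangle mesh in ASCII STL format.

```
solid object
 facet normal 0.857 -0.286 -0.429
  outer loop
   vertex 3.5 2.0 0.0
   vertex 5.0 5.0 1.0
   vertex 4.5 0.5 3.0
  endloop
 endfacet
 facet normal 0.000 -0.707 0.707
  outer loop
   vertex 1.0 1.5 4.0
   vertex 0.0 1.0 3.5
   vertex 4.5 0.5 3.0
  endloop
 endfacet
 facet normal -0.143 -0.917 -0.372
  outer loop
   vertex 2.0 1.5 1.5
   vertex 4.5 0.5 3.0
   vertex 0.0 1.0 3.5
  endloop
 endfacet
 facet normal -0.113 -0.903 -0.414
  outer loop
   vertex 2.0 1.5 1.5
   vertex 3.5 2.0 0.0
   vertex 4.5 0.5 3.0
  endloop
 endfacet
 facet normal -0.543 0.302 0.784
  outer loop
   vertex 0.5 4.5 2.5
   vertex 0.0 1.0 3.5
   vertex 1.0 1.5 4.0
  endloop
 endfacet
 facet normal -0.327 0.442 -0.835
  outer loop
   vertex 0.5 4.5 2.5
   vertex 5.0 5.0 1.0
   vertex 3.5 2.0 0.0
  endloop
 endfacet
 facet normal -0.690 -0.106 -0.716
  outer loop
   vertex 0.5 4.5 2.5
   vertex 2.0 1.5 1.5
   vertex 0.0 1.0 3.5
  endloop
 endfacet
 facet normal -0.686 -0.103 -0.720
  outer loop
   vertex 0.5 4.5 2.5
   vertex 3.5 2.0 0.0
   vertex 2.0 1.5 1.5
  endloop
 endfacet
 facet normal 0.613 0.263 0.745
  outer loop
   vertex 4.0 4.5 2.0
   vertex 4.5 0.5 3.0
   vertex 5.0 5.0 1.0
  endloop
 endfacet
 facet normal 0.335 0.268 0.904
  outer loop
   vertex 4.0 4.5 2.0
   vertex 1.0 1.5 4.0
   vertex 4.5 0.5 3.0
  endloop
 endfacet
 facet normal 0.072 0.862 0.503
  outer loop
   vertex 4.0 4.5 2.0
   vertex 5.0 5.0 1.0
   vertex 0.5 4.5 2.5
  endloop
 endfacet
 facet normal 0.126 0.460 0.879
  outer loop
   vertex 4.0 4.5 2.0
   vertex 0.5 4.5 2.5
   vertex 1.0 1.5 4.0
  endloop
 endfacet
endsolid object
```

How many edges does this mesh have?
18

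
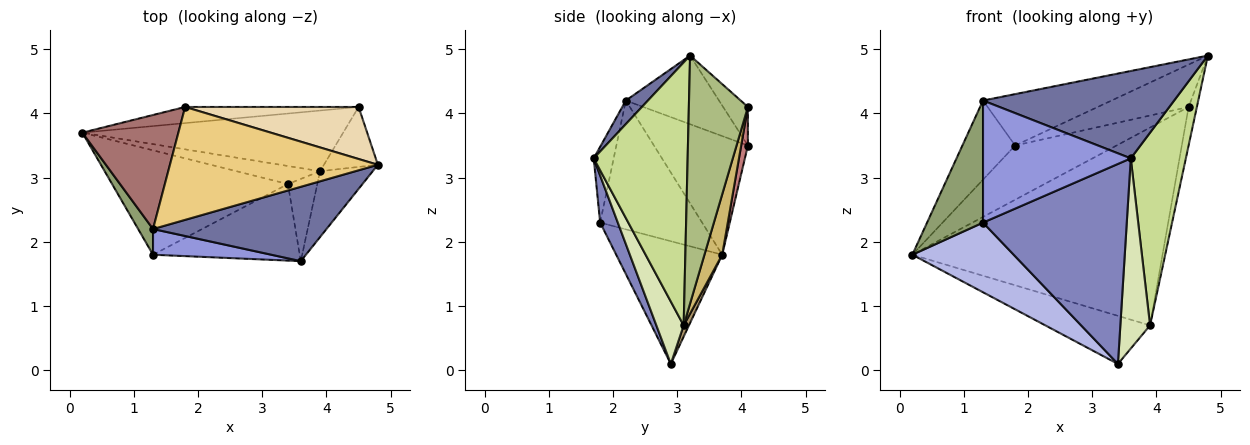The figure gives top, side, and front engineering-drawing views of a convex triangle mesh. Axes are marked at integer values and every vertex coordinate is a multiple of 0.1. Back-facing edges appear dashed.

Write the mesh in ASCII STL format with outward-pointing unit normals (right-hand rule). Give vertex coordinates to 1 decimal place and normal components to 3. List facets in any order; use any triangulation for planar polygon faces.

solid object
 facet normal 0.088 -0.759 0.646
  outer loop
   vertex 1.3 2.2 4.2
   vertex 3.6 1.7 3.3
   vertex 4.8 3.2 4.9
  endloop
 endfacet
 facet normal 0.114 -0.928 -0.355
  outer loop
   vertex 1.3 1.8 2.3
   vertex 3.4 2.9 0.1
   vertex 3.6 1.7 3.3
  endloop
 endfacet
 facet normal -0.131 -0.970 0.204
  outer loop
   vertex 1.3 1.8 2.3
   vertex 3.6 1.7 3.3
   vertex 1.3 2.2 4.2
  endloop
 endfacet
 facet normal -0.502 -0.480 -0.719
  outer loop
   vertex 1.3 1.8 2.3
   vertex 0.2 3.7 1.8
   vertex 3.4 2.9 0.1
  endloop
 endfacet
 facet normal -0.872 -0.479 0.101
  outer loop
   vertex 1.3 1.8 2.3
   vertex 1.3 2.2 4.2
   vertex 0.2 3.7 1.8
  endloop
 endfacet
 facet normal 0.968 0.135 -0.211
  outer loop
   vertex 3.9 3.1 0.7
   vertex 4.5 4.1 4.1
   vertex 4.8 3.2 4.9
  endloop
 endfacet
 facet normal 0.850 -0.498 -0.170
  outer loop
   vertex 3.9 3.1 0.7
   vertex 4.8 3.2 4.9
   vertex 3.6 1.7 3.3
  endloop
 endfacet
 facet normal 0.645 -0.702 -0.303
  outer loop
   vertex 3.9 3.1 0.7
   vertex 3.6 1.7 3.3
   vertex 3.4 2.9 0.1
  endloop
 endfacet
 facet normal 0.047 0.935 -0.351
  outer loop
   vertex 3.9 3.1 0.7
   vertex 3.4 2.9 0.1
   vertex 0.2 3.7 1.8
  endloop
 endfacet
 facet normal 0.068 0.954 -0.292
  outer loop
   vertex 3.9 3.1 0.7
   vertex 0.2 3.7 1.8
   vertex 4.5 4.1 4.1
  endloop
 endfacet
 facet normal -0.288 0.397 0.872
  outer loop
   vertex 1.8 4.1 3.5
   vertex 1.3 2.2 4.2
   vertex 4.8 3.2 4.9
  endloop
 endfacet
 facet normal -0.170 0.623 0.764
  outer loop
   vertex 1.8 4.1 3.5
   vertex 4.8 3.2 4.9
   vertex 4.5 4.1 4.1
  endloop
 endfacet
 facet normal -0.713 0.400 0.577
  outer loop
   vertex 1.8 4.1 3.5
   vertex 0.2 3.7 1.8
   vertex 1.3 2.2 4.2
  endloop
 endfacet
 facet normal 0.063 0.957 -0.285
  outer loop
   vertex 1.8 4.1 3.5
   vertex 4.5 4.1 4.1
   vertex 0.2 3.7 1.8
  endloop
 endfacet
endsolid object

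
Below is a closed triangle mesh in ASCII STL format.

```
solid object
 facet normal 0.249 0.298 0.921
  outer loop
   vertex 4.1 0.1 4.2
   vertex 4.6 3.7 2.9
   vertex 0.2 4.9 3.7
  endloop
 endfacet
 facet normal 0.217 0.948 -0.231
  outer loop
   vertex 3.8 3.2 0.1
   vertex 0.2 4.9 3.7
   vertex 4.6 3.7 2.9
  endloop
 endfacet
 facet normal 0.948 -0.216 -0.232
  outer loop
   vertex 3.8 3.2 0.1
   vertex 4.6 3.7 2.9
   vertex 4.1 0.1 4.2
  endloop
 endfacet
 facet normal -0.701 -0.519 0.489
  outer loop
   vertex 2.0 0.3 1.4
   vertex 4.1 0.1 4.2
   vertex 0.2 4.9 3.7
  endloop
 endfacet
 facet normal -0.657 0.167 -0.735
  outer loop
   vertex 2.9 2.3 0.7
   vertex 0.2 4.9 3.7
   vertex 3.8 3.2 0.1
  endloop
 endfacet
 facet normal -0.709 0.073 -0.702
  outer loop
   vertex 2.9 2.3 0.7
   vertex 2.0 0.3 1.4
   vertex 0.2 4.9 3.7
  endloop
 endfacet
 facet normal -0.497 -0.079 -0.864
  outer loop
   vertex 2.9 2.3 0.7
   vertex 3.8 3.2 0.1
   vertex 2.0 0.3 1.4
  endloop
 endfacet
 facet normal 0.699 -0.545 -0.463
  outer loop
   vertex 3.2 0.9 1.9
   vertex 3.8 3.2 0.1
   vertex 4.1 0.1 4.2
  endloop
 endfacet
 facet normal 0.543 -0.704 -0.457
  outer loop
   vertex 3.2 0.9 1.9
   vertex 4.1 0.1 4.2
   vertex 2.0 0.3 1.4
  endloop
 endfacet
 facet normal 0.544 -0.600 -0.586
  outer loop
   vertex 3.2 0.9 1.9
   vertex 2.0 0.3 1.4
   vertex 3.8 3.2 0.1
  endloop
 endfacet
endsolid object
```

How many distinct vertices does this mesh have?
7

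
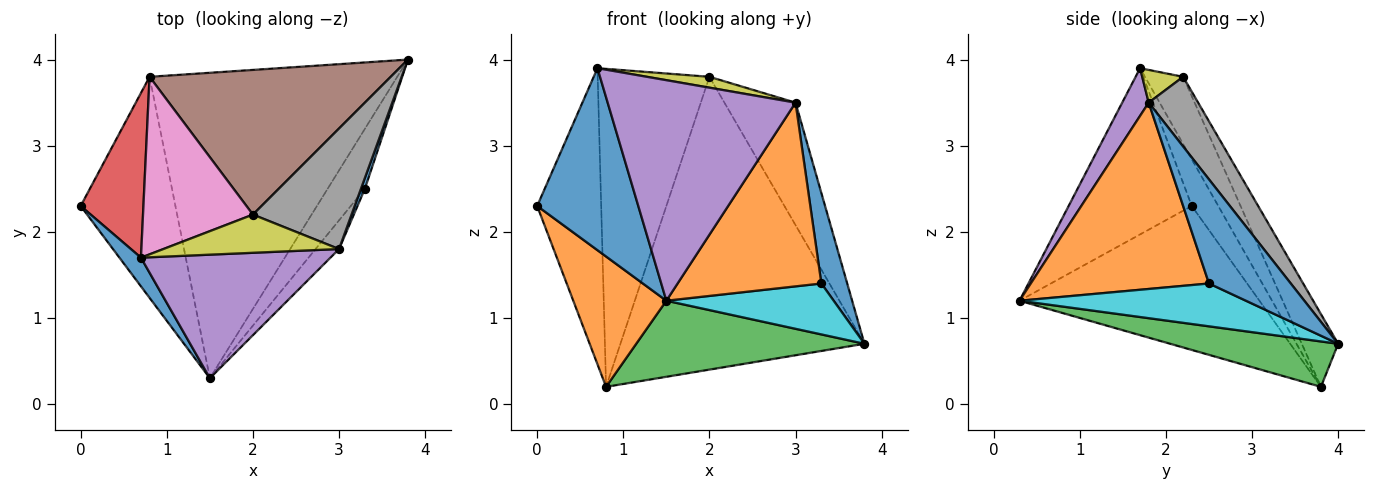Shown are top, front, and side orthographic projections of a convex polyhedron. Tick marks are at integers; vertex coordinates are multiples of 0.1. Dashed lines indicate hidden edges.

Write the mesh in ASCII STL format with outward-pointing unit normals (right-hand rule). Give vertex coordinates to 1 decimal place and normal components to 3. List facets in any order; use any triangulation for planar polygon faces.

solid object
 facet normal -0.769 -0.631 0.100
  outer loop
   vertex 0.7 1.7 3.9
   vertex 0.0 2.3 2.3
   vertex 1.5 0.3 1.2
  endloop
 endfacet
 facet normal -0.795 -0.308 -0.523
  outer loop
   vertex 0.8 3.8 0.2
   vertex 1.5 0.3 1.2
   vertex 0.0 2.3 2.3
  endloop
 endfacet
 facet normal 0.175 -0.238 -0.955
  outer loop
   vertex 0.8 3.8 0.2
   vertex 3.8 4.0 0.7
   vertex 1.5 0.3 1.2
  endloop
 endfacet
 facet normal -0.341 0.822 0.457
  outer loop
   vertex 0.8 3.8 0.2
   vertex 0.0 2.3 2.3
   vertex 0.7 1.7 3.9
  endloop
 endfacet
 facet normal 0.122 -0.866 0.485
  outer loop
   vertex 3.0 1.8 3.5
   vertex 0.7 1.7 3.9
   vertex 1.5 0.3 1.2
  endloop
 endfacet
 facet normal -0.132 0.889 0.439
  outer loop
   vertex 2.0 2.2 3.8
   vertex 3.8 4.0 0.7
   vertex 0.8 3.8 0.2
  endloop
 endfacet
 facet normal -0.286 0.837 0.467
  outer loop
   vertex 2.0 2.2 3.8
   vertex 0.8 3.8 0.2
   vertex 0.7 1.7 3.9
  endloop
 endfacet
 facet normal 0.444 0.639 0.629
  outer loop
   vertex 2.0 2.2 3.8
   vertex 3.0 1.8 3.5
   vertex 3.8 4.0 0.7
  endloop
 endfacet
 facet normal 0.176 -0.269 0.947
  outer loop
   vertex 2.0 2.2 3.8
   vertex 0.7 1.7 3.9
   vertex 3.0 1.8 3.5
  endloop
 endfacet
 facet normal 0.659 -0.487 -0.573
  outer loop
   vertex 3.3 2.5 1.4
   vertex 1.5 0.3 1.2
   vertex 3.8 4.0 0.7
  endloop
 endfacet
 facet normal 0.953 -0.301 0.036
  outer loop
   vertex 3.3 2.5 1.4
   vertex 3.8 4.0 0.7
   vertex 3.0 1.8 3.5
  endloop
 endfacet
 facet normal 0.775 -0.625 -0.098
  outer loop
   vertex 3.3 2.5 1.4
   vertex 3.0 1.8 3.5
   vertex 1.5 0.3 1.2
  endloop
 endfacet
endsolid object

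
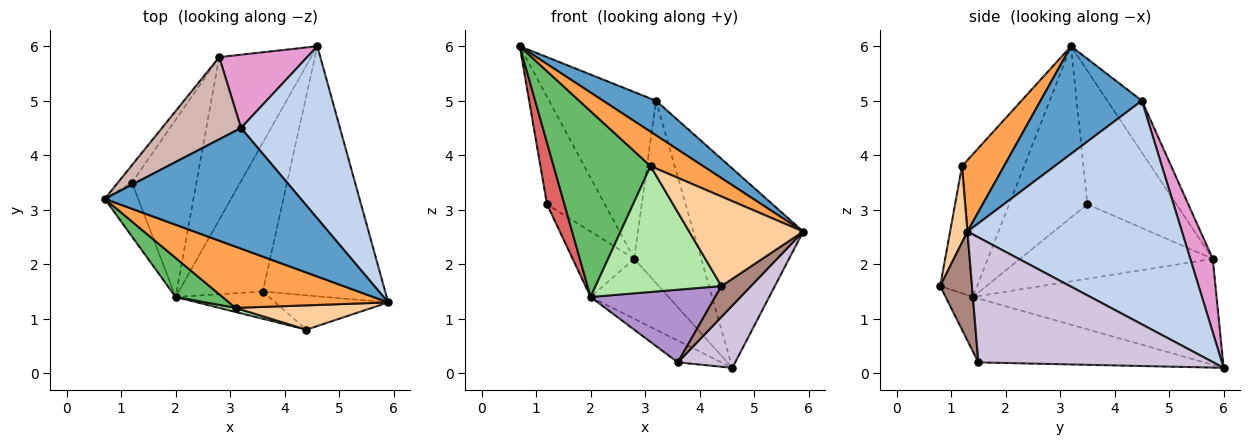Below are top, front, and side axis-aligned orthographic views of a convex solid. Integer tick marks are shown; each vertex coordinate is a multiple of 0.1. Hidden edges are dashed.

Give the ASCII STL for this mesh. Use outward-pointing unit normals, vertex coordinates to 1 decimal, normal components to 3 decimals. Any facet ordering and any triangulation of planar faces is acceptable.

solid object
 facet normal 0.467 -0.244 0.850
  outer loop
   vertex 3.2 4.5 5.0
   vertex 0.7 3.2 6.0
   vertex 5.9 1.3 2.6
  endloop
 endfacet
 facet normal 0.828 0.424 0.366
  outer loop
   vertex 3.2 4.5 5.0
   vertex 5.9 1.3 2.6
   vertex 4.6 6.0 0.1
  endloop
 endfacet
 facet normal 0.364 -0.456 0.812
  outer loop
   vertex 3.1 1.2 3.8
   vertex 5.9 1.3 2.6
   vertex 0.7 3.2 6.0
  endloop
 endfacet
 facet normal 0.145 -0.955 0.259
  outer loop
   vertex 3.1 1.2 3.8
   vertex 4.4 0.8 1.6
   vertex 5.9 1.3 2.6
  endloop
 endfacet
 facet normal -0.531 -0.829 0.174
  outer loop
   vertex 3.1 1.2 3.8
   vertex 0.7 3.2 6.0
   vertex 2.0 1.4 1.4
  endloop
 endfacet
 facet normal -0.245 -0.969 0.031
  outer loop
   vertex 3.1 1.2 3.8
   vertex 2.0 1.4 1.4
   vertex 4.4 0.8 1.6
  endloop
 endfacet
 facet normal -0.959 -0.214 -0.187
  outer loop
   vertex 1.2 3.5 3.1
   vertex 2.0 1.4 1.4
   vertex 0.7 3.2 6.0
  endloop
 endfacet
 facet normal -0.601 0.116 -0.791
  outer loop
   vertex 3.6 1.5 0.2
   vertex 2.0 1.4 1.4
   vertex 4.6 6.0 0.1
  endloop
 endfacet
 facet normal -0.201 -0.917 -0.344
  outer loop
   vertex 3.6 1.5 0.2
   vertex 4.4 0.8 1.6
   vertex 2.0 1.4 1.4
  endloop
 endfacet
 facet normal 0.704 -0.172 -0.689
  outer loop
   vertex 3.6 1.5 0.2
   vertex 4.6 6.0 0.1
   vertex 5.9 1.3 2.6
  endloop
 endfacet
 facet normal 0.584 -0.542 -0.605
  outer loop
   vertex 3.6 1.5 0.2
   vertex 5.9 1.3 2.6
   vertex 4.4 0.8 1.6
  endloop
 endfacet
 facet normal -0.278 0.862 0.425
  outer loop
   vertex 2.8 5.8 2.1
   vertex 0.7 3.2 6.0
   vertex 3.2 4.5 5.0
  endloop
 endfacet
 facet normal 0.297 0.886 0.356
  outer loop
   vertex 2.8 5.8 2.1
   vertex 3.2 4.5 5.0
   vertex 4.6 6.0 0.1
  endloop
 endfacet
 facet normal -0.835 0.543 -0.088
  outer loop
   vertex 2.8 5.8 2.1
   vertex 1.2 3.5 3.1
   vertex 0.7 3.2 6.0
  endloop
 endfacet
 facet normal -0.734 0.235 -0.637
  outer loop
   vertex 2.8 5.8 2.1
   vertex 4.6 6.0 0.1
   vertex 2.0 1.4 1.4
  endloop
 endfacet
 facet normal -0.735 0.235 -0.636
  outer loop
   vertex 2.8 5.8 2.1
   vertex 2.0 1.4 1.4
   vertex 1.2 3.5 3.1
  endloop
 endfacet
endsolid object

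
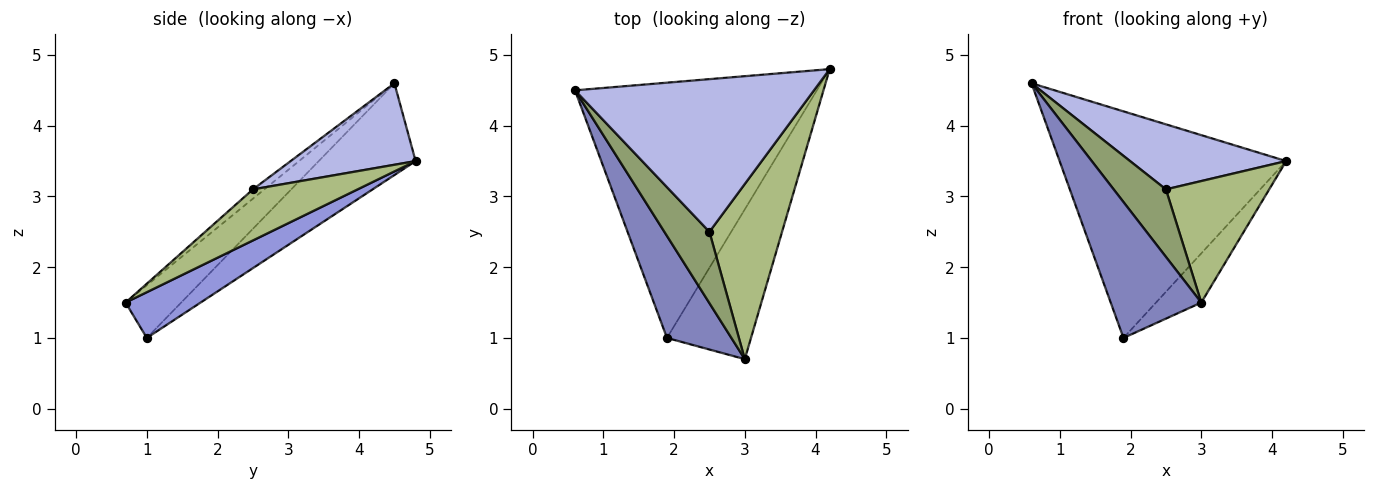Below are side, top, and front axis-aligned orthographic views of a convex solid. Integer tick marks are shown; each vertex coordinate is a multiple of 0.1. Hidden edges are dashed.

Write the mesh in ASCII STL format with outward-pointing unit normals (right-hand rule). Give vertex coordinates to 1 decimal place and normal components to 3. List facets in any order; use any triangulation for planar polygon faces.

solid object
 facet normal -0.273 0.639 -0.719
  outer loop
   vertex 1.9 1.0 1.0
   vertex 0.6 4.5 4.6
   vertex 4.2 4.8 3.5
  endloop
 endfacet
 facet normal -0.441 -0.718 0.539
  outer loop
   vertex 1.9 1.0 1.0
   vertex 3.0 0.7 1.5
   vertex 0.6 4.5 4.6
  endloop
 endfacet
 facet normal 0.459 0.277 -0.844
  outer loop
   vertex 1.9 1.0 1.0
   vertex 4.2 4.8 3.5
   vertex 3.0 0.7 1.5
  endloop
 endfacet
 facet normal 0.299 -0.374 0.878
  outer loop
   vertex 2.5 2.5 3.1
   vertex 4.2 4.8 3.5
   vertex 0.6 4.5 4.6
  endloop
 endfacet
 facet normal -0.148 -0.680 0.718
  outer loop
   vertex 2.5 2.5 3.1
   vertex 0.6 4.5 4.6
   vertex 3.0 0.7 1.5
  endloop
 endfacet
 facet normal 0.500 -0.493 0.711
  outer loop
   vertex 2.5 2.5 3.1
   vertex 3.0 0.7 1.5
   vertex 4.2 4.8 3.5
  endloop
 endfacet
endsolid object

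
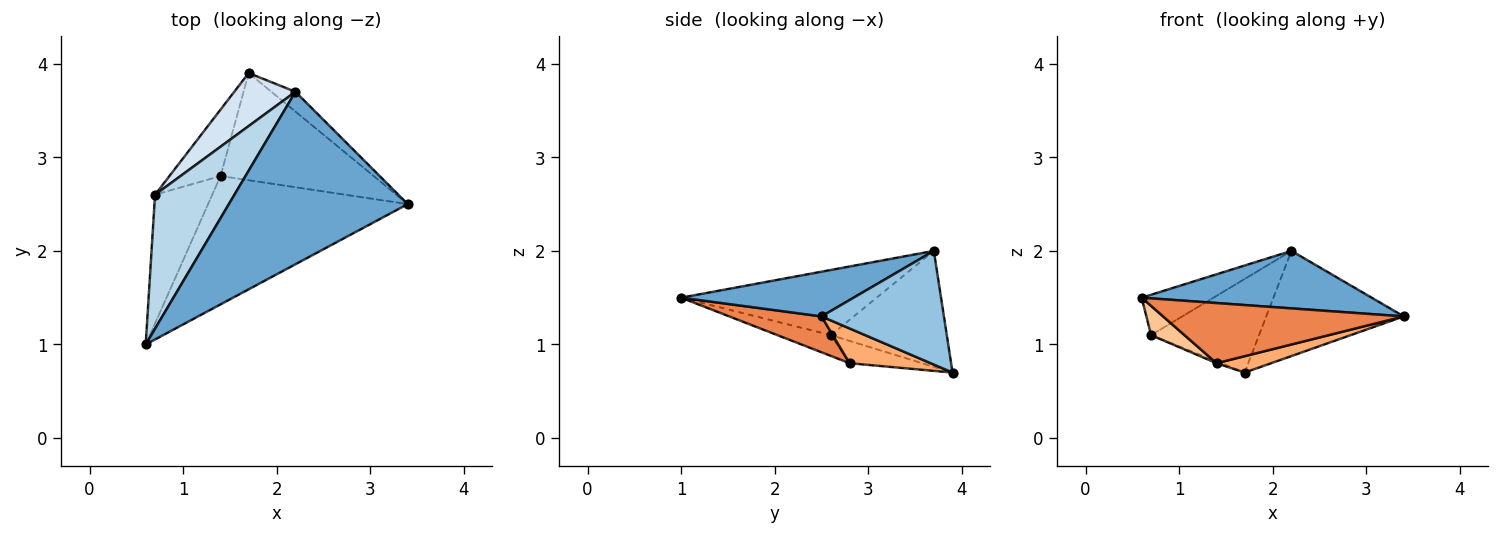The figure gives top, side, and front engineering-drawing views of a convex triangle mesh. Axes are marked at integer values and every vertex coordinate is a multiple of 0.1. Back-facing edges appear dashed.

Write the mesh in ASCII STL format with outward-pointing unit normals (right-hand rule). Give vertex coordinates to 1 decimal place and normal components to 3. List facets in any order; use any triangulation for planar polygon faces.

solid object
 facet normal 0.231 -0.308 0.923
  outer loop
   vertex 2.2 3.7 2.0
   vertex 0.6 1.0 1.5
   vertex 3.4 2.5 1.3
  endloop
 endfacet
 facet normal 0.658 0.740 -0.139
  outer loop
   vertex 2.2 3.7 2.0
   vertex 3.4 2.5 1.3
   vertex 1.7 3.9 0.7
  endloop
 endfacet
 facet normal -0.618 0.227 0.753
  outer loop
   vertex 0.7 2.6 1.1
   vertex 0.6 1.0 1.5
   vertex 2.2 3.7 2.0
  endloop
 endfacet
 facet normal -0.683 0.636 0.360
  outer loop
   vertex 0.7 2.6 1.1
   vertex 2.2 3.7 2.0
   vertex 1.7 3.9 0.7
  endloop
 endfacet
 facet normal 0.161 -0.419 -0.894
  outer loop
   vertex 1.4 2.8 0.8
   vertex 3.4 2.5 1.3
   vertex 0.6 1.0 1.5
  endloop
 endfacet
 facet normal 0.219 -0.147 -0.965
  outer loop
   vertex 1.4 2.8 0.8
   vertex 1.7 3.9 0.7
   vertex 3.4 2.5 1.3
  endloop
 endfacet
 facet normal -0.334 -0.209 -0.919
  outer loop
   vertex 1.4 2.8 0.8
   vertex 0.6 1.0 1.5
   vertex 0.7 2.6 1.1
  endloop
 endfacet
 facet normal -0.400 0.026 -0.916
  outer loop
   vertex 1.4 2.8 0.8
   vertex 0.7 2.6 1.1
   vertex 1.7 3.9 0.7
  endloop
 endfacet
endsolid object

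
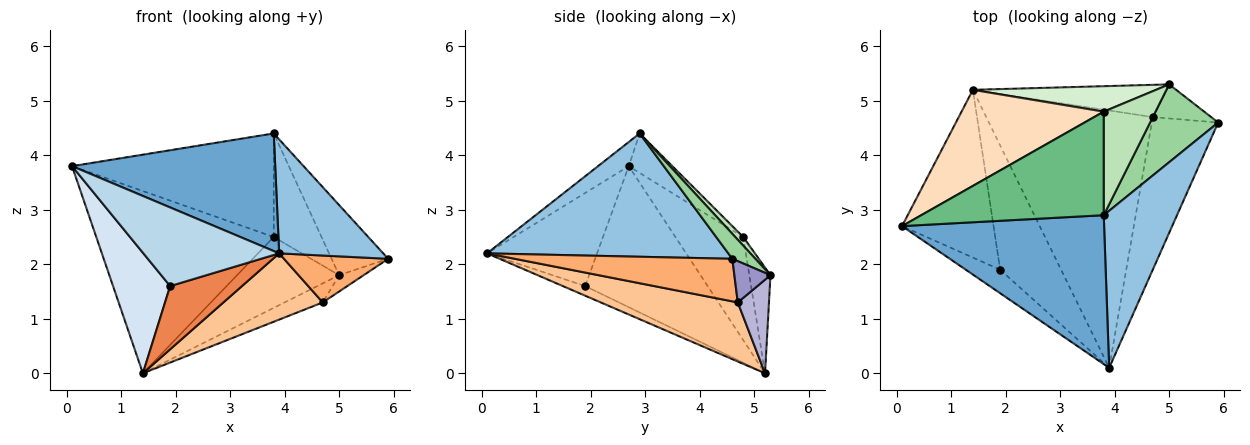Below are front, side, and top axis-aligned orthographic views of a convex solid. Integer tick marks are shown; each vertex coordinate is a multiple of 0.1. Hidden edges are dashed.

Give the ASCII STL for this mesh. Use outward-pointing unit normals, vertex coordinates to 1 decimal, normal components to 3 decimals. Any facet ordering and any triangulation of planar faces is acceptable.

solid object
 facet normal -0.093 -0.617 0.781
  outer loop
   vertex 3.8 2.9 4.4
   vertex 0.1 2.7 3.8
   vertex 3.9 0.1 2.2
  endloop
 endfacet
 facet normal 0.806 -0.348 0.479
  outer loop
   vertex 3.8 2.9 4.4
   vertex 3.9 0.1 2.2
   vertex 5.9 4.6 2.1
  endloop
 endfacet
 facet normal -0.613 -0.757 -0.226
  outer loop
   vertex 1.9 1.9 1.6
   vertex 3.9 0.1 2.2
   vertex 0.1 2.7 3.8
  endloop
 endfacet
 facet normal -0.781 -0.364 -0.507
  outer loop
   vertex 1.9 1.9 1.6
   vertex 0.1 2.7 3.8
   vertex 1.4 5.2 0.0
  endloop
 endfacet
 facet normal -0.139 -0.449 -0.883
  outer loop
   vertex 1.9 1.9 1.6
   vertex 1.4 5.2 0.0
   vertex 3.9 0.1 2.2
  endloop
 endfacet
 facet normal 0.523 -0.250 -0.815
  outer loop
   vertex 4.7 4.7 1.3
   vertex 5.9 4.6 2.1
   vertex 3.9 0.1 2.2
  endloop
 endfacet
 facet normal 0.325 -0.236 -0.916
  outer loop
   vertex 4.7 4.7 1.3
   vertex 3.9 0.1 2.2
   vertex 1.4 5.2 0.0
  endloop
 endfacet
 facet normal -0.320 0.838 0.442
  outer loop
   vertex 3.8 4.8 2.5
   vertex 1.4 5.2 0.0
   vertex 0.1 2.7 3.8
  endloop
 endfacet
 facet normal -0.151 0.699 0.699
  outer loop
   vertex 3.8 4.8 2.5
   vertex 0.1 2.7 3.8
   vertex 3.8 2.9 4.4
  endloop
 endfacet
 facet normal 0.263 0.645 0.717
  outer loop
   vertex 5.0 5.3 1.8
   vertex 3.8 2.9 4.4
   vertex 5.9 4.6 2.1
  endloop
 endfacet
 facet normal 0.117 0.702 0.702
  outer loop
   vertex 5.0 5.3 1.8
   vertex 3.8 4.8 2.5
   vertex 3.8 2.9 4.4
  endloop
 endfacet
 facet normal -0.191 0.924 0.332
  outer loop
   vertex 5.0 5.3 1.8
   vertex 1.4 5.2 0.0
   vertex 3.8 4.8 2.5
  endloop
 endfacet
 facet normal 0.537 0.365 -0.760
  outer loop
   vertex 5.0 5.3 1.8
   vertex 5.9 4.6 2.1
   vertex 4.7 4.7 1.3
  endloop
 endfacet
 facet normal 0.384 0.470 -0.795
  outer loop
   vertex 5.0 5.3 1.8
   vertex 4.7 4.7 1.3
   vertex 1.4 5.2 0.0
  endloop
 endfacet
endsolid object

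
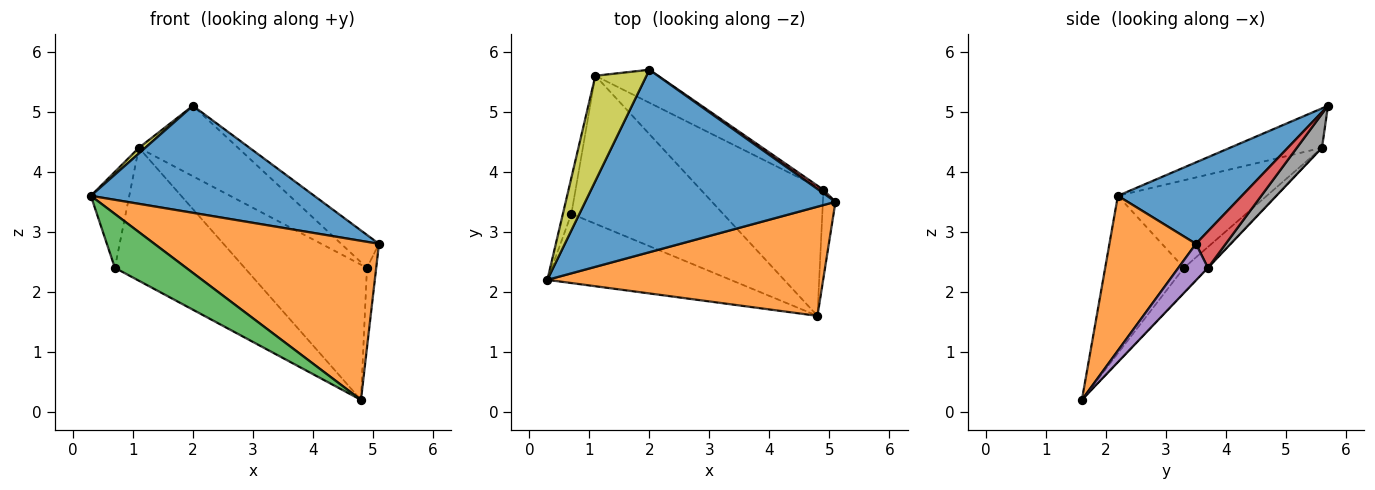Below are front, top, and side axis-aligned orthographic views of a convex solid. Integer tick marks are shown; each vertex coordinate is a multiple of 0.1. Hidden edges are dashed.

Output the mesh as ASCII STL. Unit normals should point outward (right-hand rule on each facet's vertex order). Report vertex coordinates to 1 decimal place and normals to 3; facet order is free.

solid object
 facet normal 0.270 -0.487 0.830
  outer loop
   vertex 2.0 5.7 5.1
   vertex 0.3 2.2 3.6
   vertex 5.1 3.5 2.8
  endloop
 endfacet
 facet normal 0.303 -0.786 0.539
  outer loop
   vertex 4.8 1.6 0.2
   vertex 5.1 3.5 2.8
   vertex 0.3 2.2 3.6
  endloop
 endfacet
 facet normal -0.561 -0.508 -0.653
  outer loop
   vertex 0.7 3.3 2.4
   vertex 4.8 1.6 0.2
   vertex 0.3 2.2 3.6
  endloop
 endfacet
 facet normal 0.617 0.783 0.083
  outer loop
   vertex 4.9 3.7 2.4
   vertex 2.0 5.7 5.1
   vertex 5.1 3.5 2.8
  endloop
 endfacet
 facet normal 0.907 0.283 -0.312
  outer loop
   vertex 4.9 3.7 2.4
   vertex 5.1 3.5 2.8
   vertex 4.8 1.6 0.2
  endloop
 endfacet
 facet normal -0.121 0.663 -0.738
  outer loop
   vertex 1.1 5.6 4.4
   vertex 4.8 1.6 0.2
   vertex 0.7 3.3 2.4
  endloop
 endfacet
 facet normal -0.002 0.723 -0.690
  outer loop
   vertex 1.1 5.6 4.4
   vertex 4.9 3.7 2.4
   vertex 4.8 1.6 0.2
  endloop
 endfacet
 facet normal 0.224 0.883 -0.414
  outer loop
   vertex 1.1 5.6 4.4
   vertex 2.0 5.7 5.1
   vertex 4.9 3.7 2.4
  endloop
 endfacet
 facet normal -0.610 -0.042 0.791
  outer loop
   vertex 1.1 5.6 4.4
   vertex 0.3 2.2 3.6
   vertex 2.0 5.7 5.1
  endloop
 endfacet
 facet normal -0.964 0.249 -0.093
  outer loop
   vertex 1.1 5.6 4.4
   vertex 0.7 3.3 2.4
   vertex 0.3 2.2 3.6
  endloop
 endfacet
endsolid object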